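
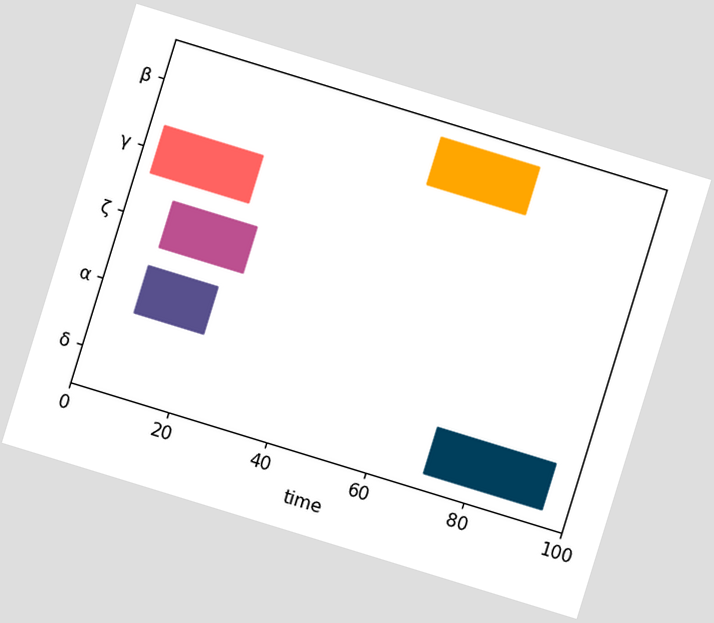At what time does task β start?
The chart is tilted about 17° clockwise. The β bar begins at t=55.

55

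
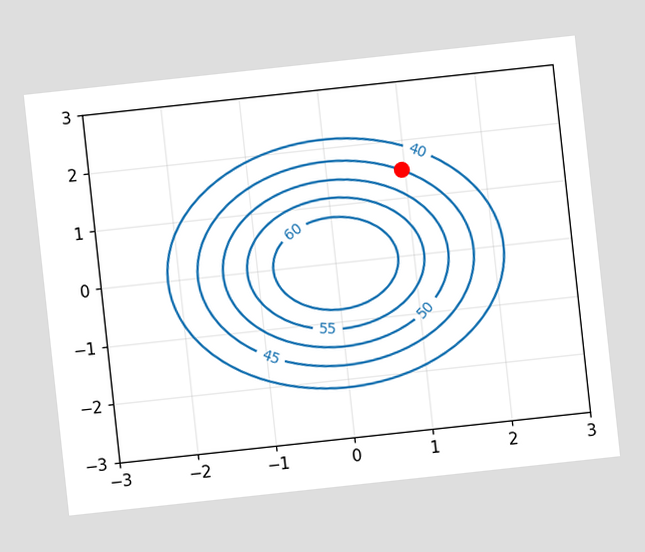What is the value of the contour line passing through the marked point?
45

The chart is tilted about 6° counter-clockwise. The marked point sits on the contour labelled 45.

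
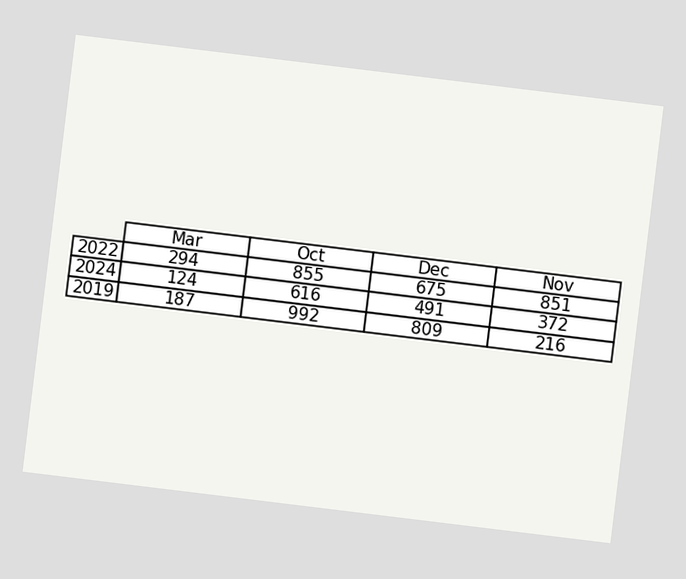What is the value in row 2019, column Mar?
187

The chart is tilted about 7° clockwise. The (2019, Mar) cell reads 187.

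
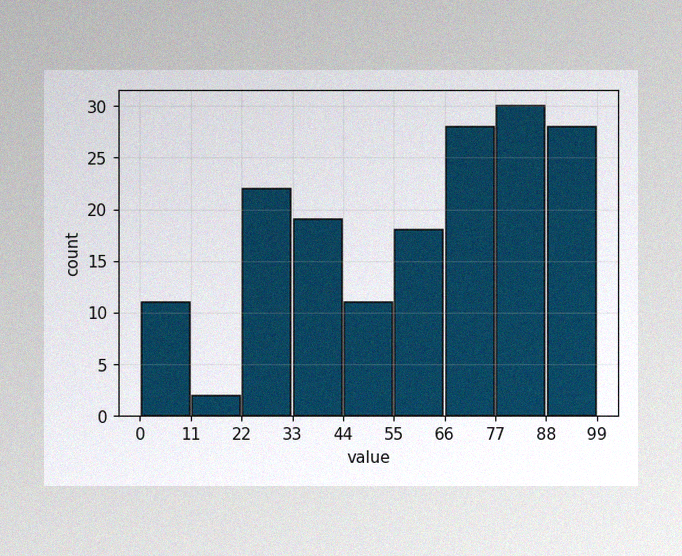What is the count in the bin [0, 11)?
The image has some photo noise and uneven lighting. The [0, 11) bin has height 11.

11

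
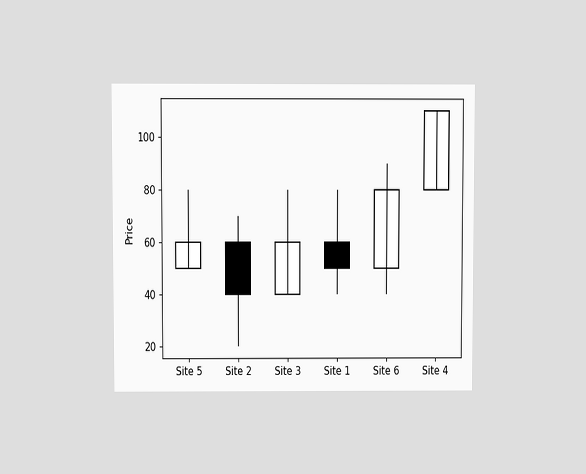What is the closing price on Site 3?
The chart is viewed at a slight angle. The Site 3 candle closes at 60.

60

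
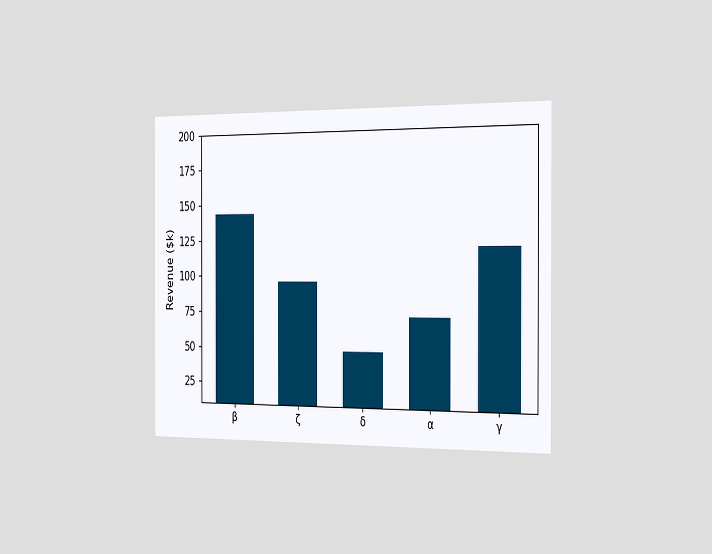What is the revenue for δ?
The chart is viewed slightly from the right. Reading along the chart's y-axis, the δ bar reaches $48k.

$48k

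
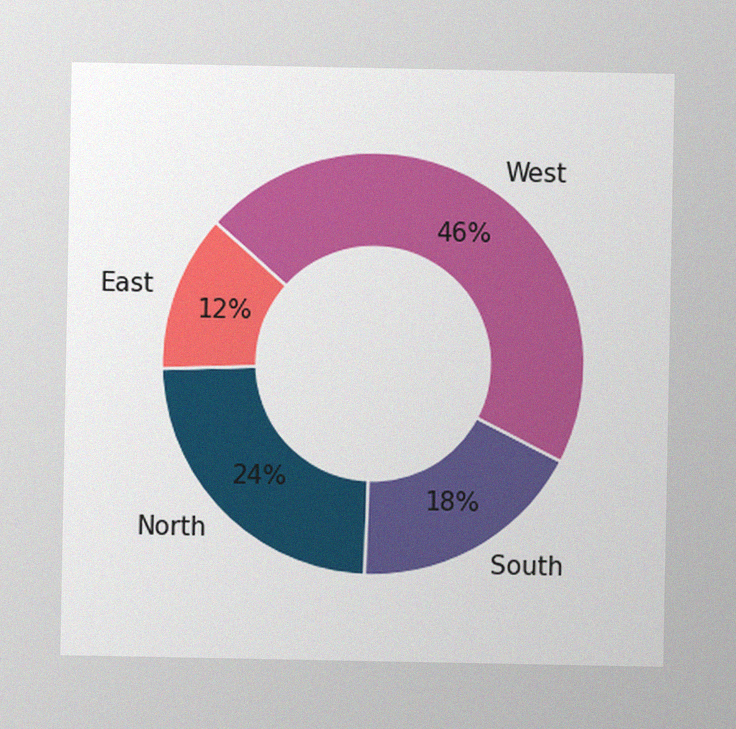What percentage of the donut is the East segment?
The image has some photo noise and uneven lighting. The East segment takes up 12% of the ring.

12%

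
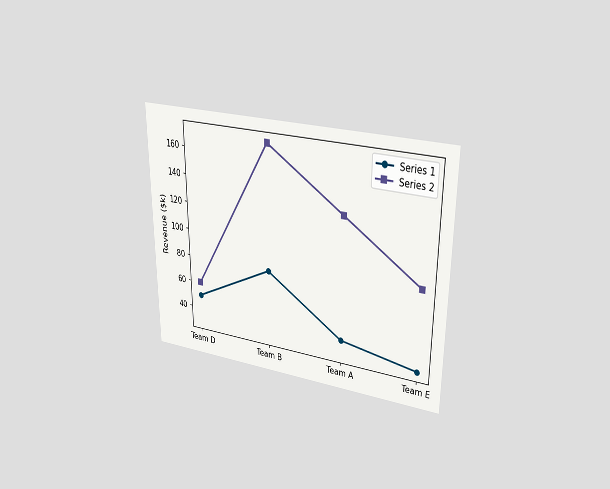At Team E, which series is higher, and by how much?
The chart is viewed at a slight angle. At Team E, Series 2 sits above the other line by $60k.

Series 2, by $60k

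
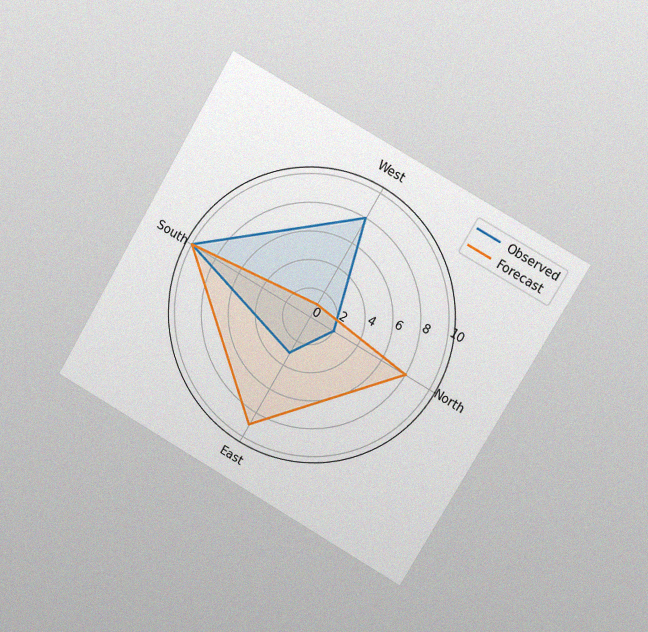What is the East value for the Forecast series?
The chart is tilted about 30° clockwise and viewed slightly from the right, with some photo noise. On the East axis, Forecast reaches 9.

9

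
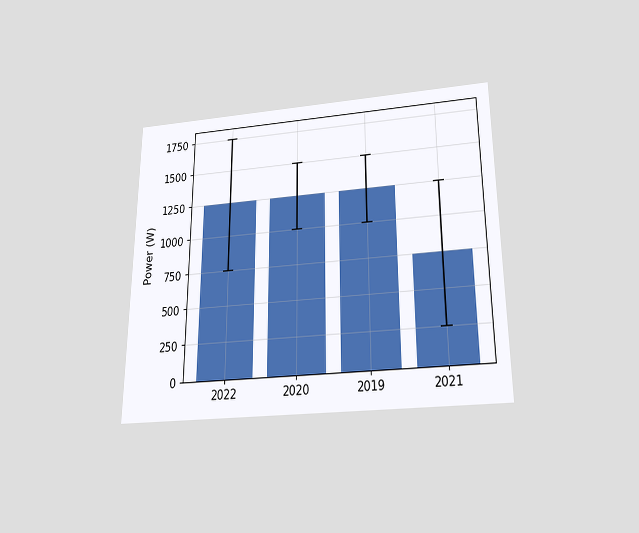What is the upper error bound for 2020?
The chart is viewed slightly from below. The 2020 bar's upper whisker reaches 1500W.

1500W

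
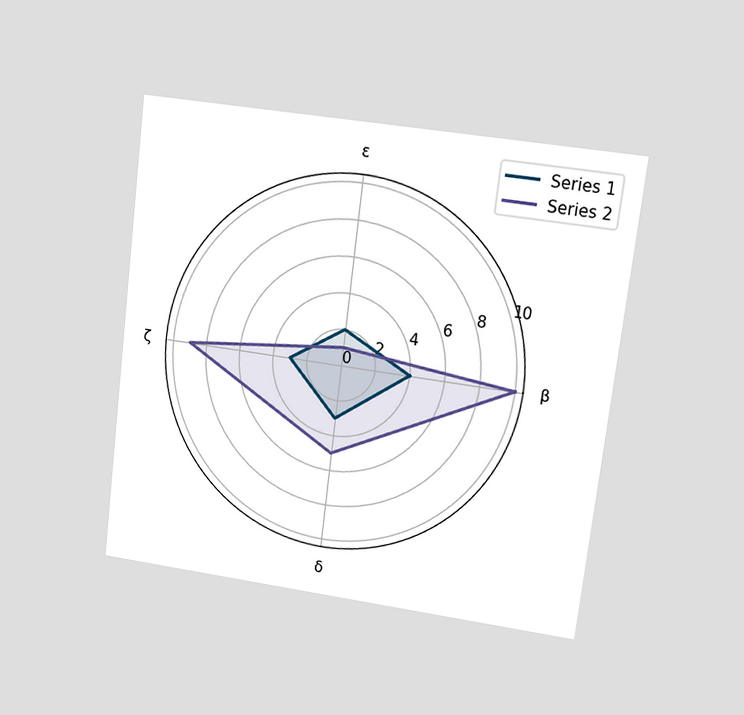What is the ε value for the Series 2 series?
1

The chart is tilted about 7° clockwise and viewed at a slight angle. On the ε axis, Series 2 reaches 1.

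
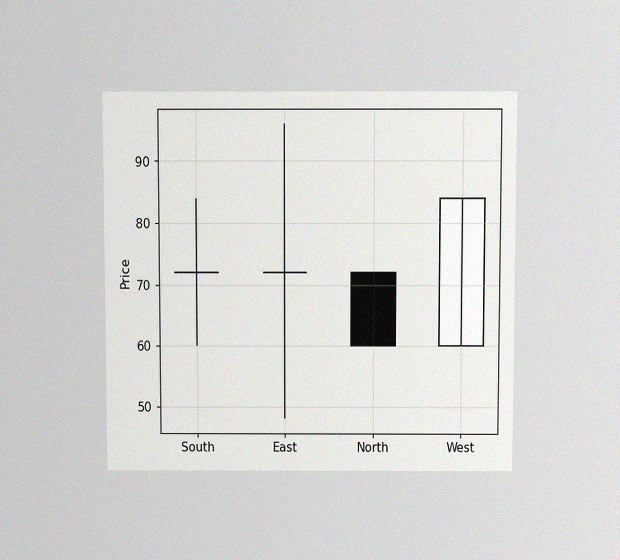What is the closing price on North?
The chart is viewed slightly from above, with some photo noise. The North candle closes at 60.

60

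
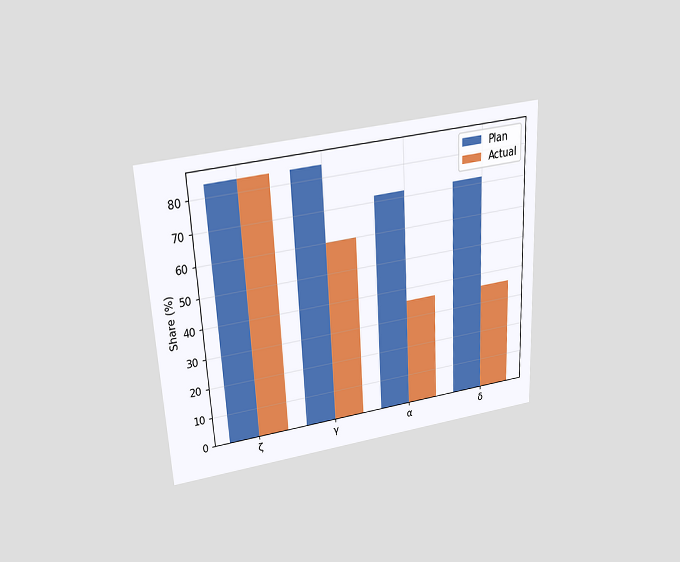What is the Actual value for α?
36%

The chart is tilted about 3° counter-clockwise and viewed slightly from above. The Actual bar at α reaches 36% on the y-axis.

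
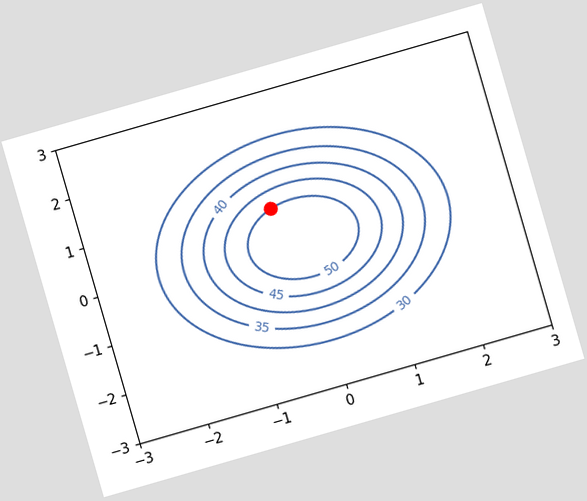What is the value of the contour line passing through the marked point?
50

The chart is tilted about 16° counter-clockwise. The marked point sits on the contour labelled 50.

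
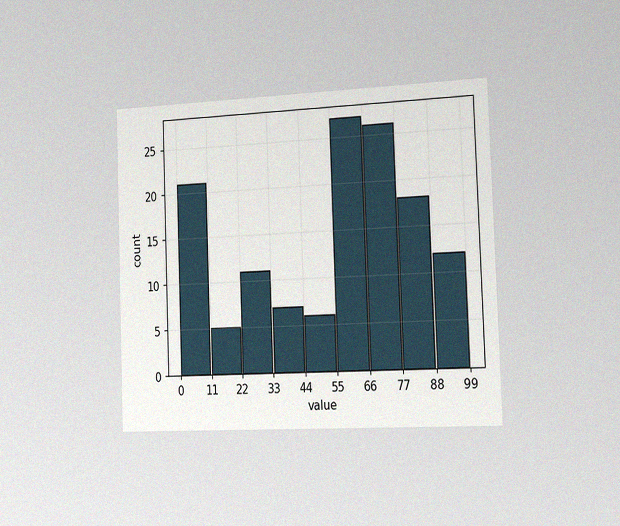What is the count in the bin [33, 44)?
The chart is tilted about 2° counter-clockwise and viewed slightly from the right, with some photo noise. The [33, 44) bin has height 7.

7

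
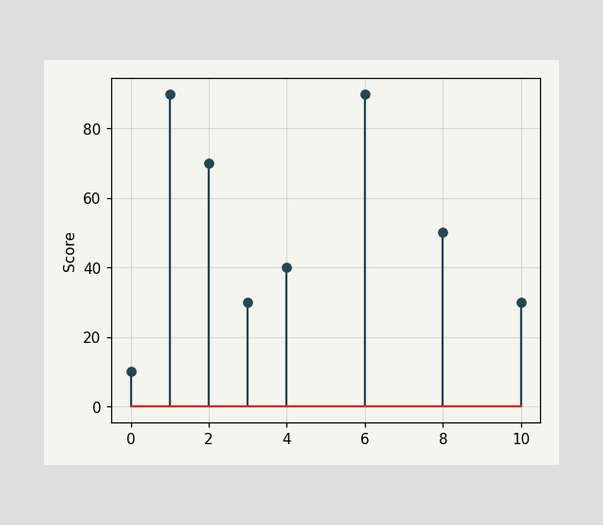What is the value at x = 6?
90

The stem at x=6 reaches 90.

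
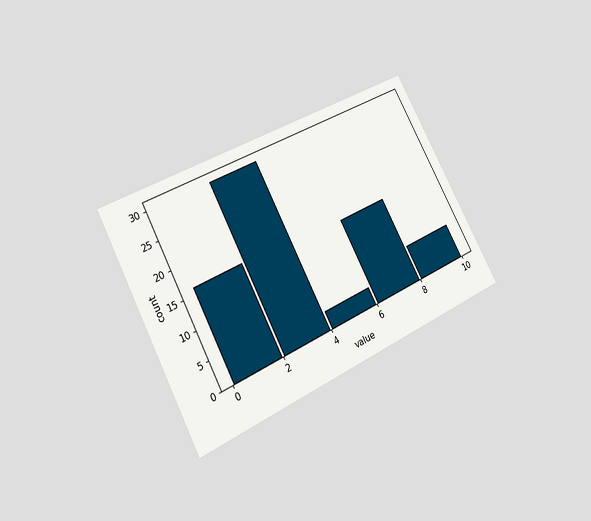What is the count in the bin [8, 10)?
6

The chart is tilted about 28° counter-clockwise and viewed at a slight angle. The [8, 10) bin has height 6.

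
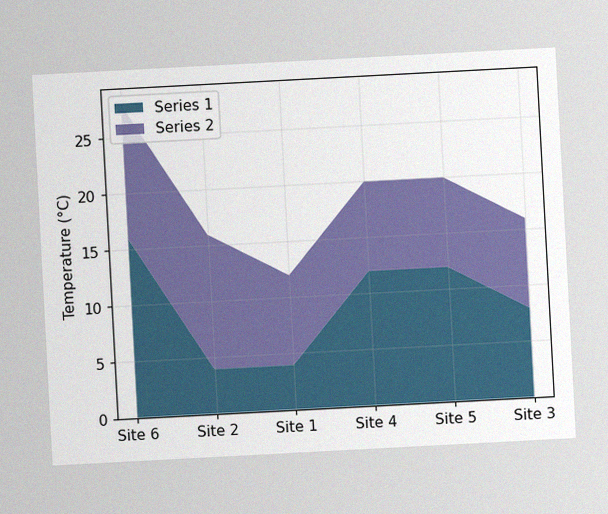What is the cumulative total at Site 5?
20°C

The chart is tilted about 3° counter-clockwise, with some photo noise. The stacked total at Site 5 reaches 20°C.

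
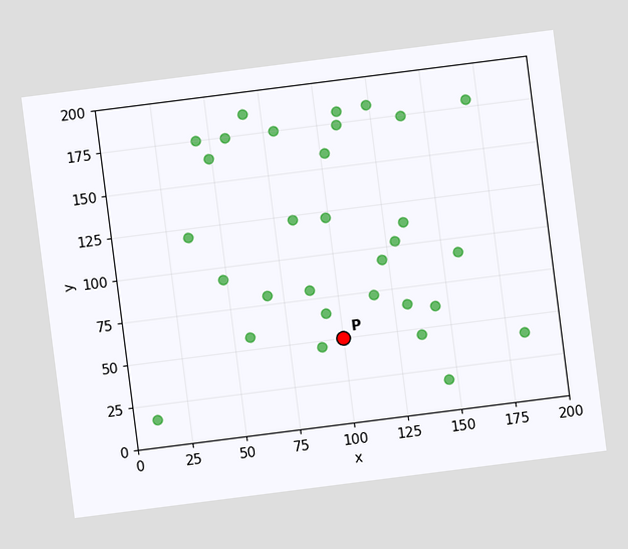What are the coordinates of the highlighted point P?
The chart is tilted about 7° counter-clockwise. Following the gridlines from P to each axis, P sits at (100, 50).

(100, 50)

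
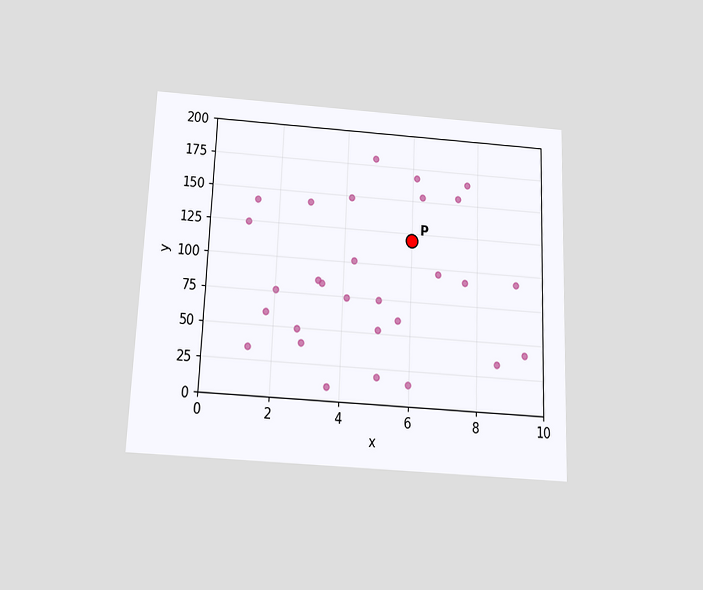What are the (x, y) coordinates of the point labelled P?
(6, 120)

The chart is tilted about 2° clockwise and viewed slightly from below. Following the gridlines from P to each axis, P sits at (6, 120).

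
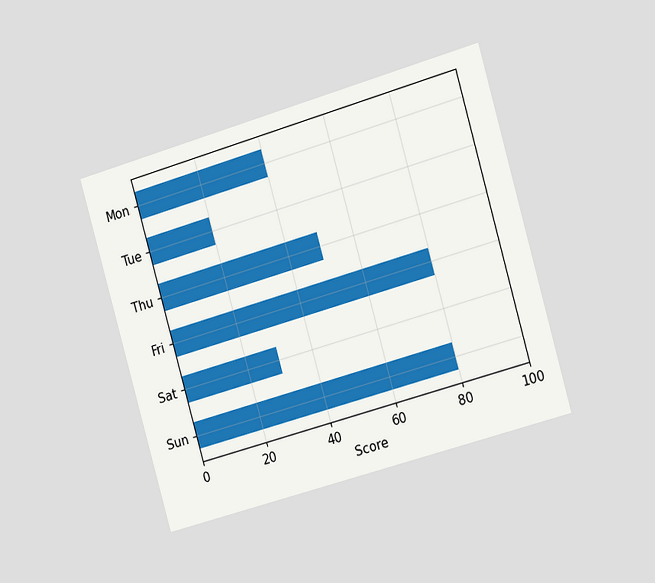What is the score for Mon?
40

The chart is tilted about 16° counter-clockwise and viewed slightly from the right. Reading along the chart's x-axis, the Mon bar reaches 40.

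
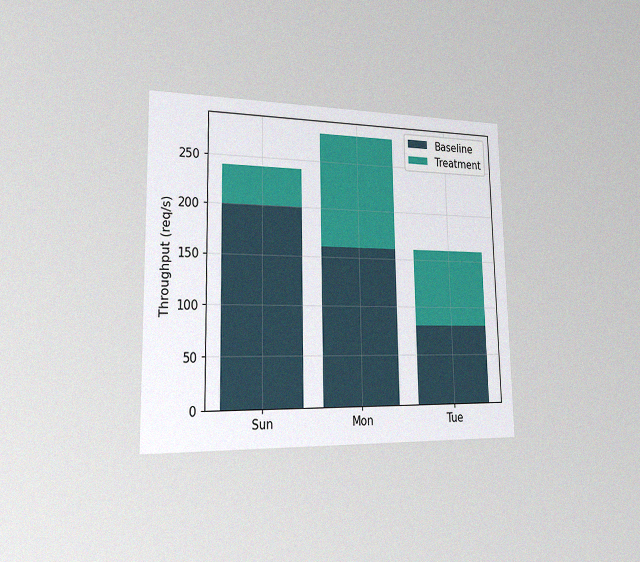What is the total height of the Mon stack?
The chart is viewed slightly from the left, with some photo noise. The Mon stack's top reaches 280req/s on the y-axis.

280req/s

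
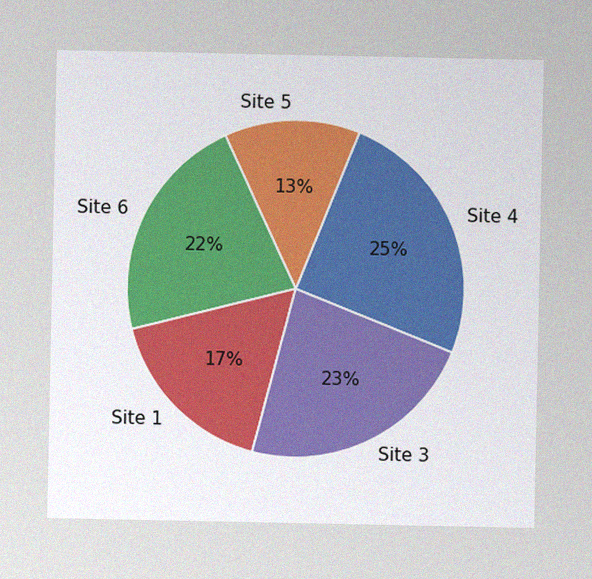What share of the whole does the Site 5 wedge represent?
13%

The image has some photo noise and uneven lighting. The Site 5 slice takes up 13% of the pie.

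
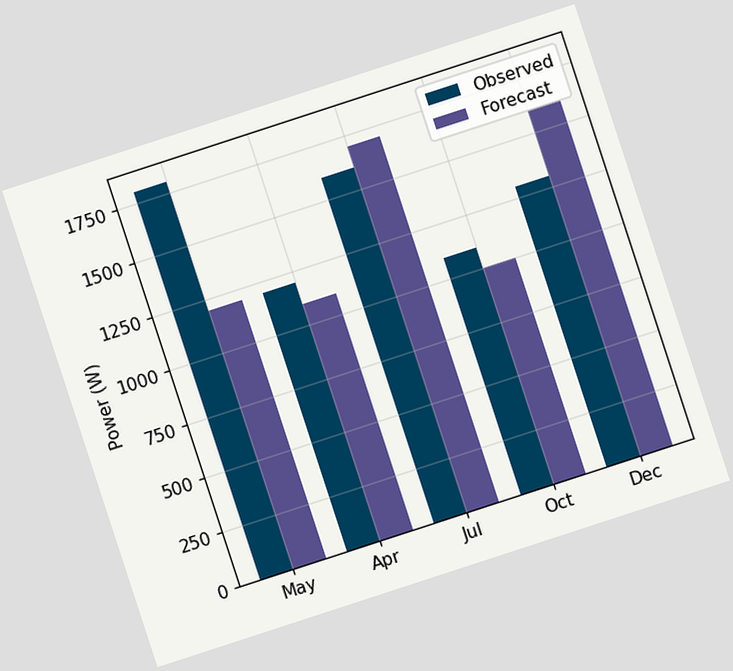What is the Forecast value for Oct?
The chart is tilted about 18° counter-clockwise. The Forecast bar at Oct reaches 1000W on the y-axis.

1000W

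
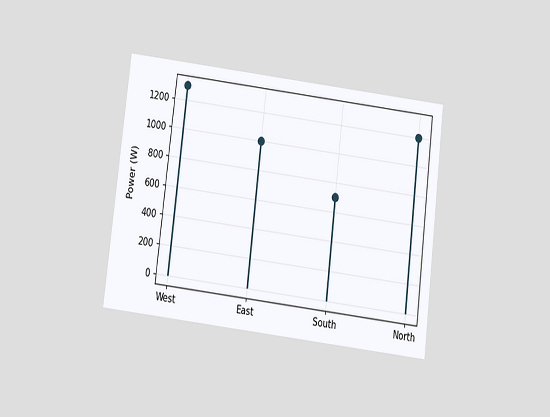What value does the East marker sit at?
The chart is tilted about 7° clockwise and viewed slightly from below. The East marker sits at 1000W.

1000W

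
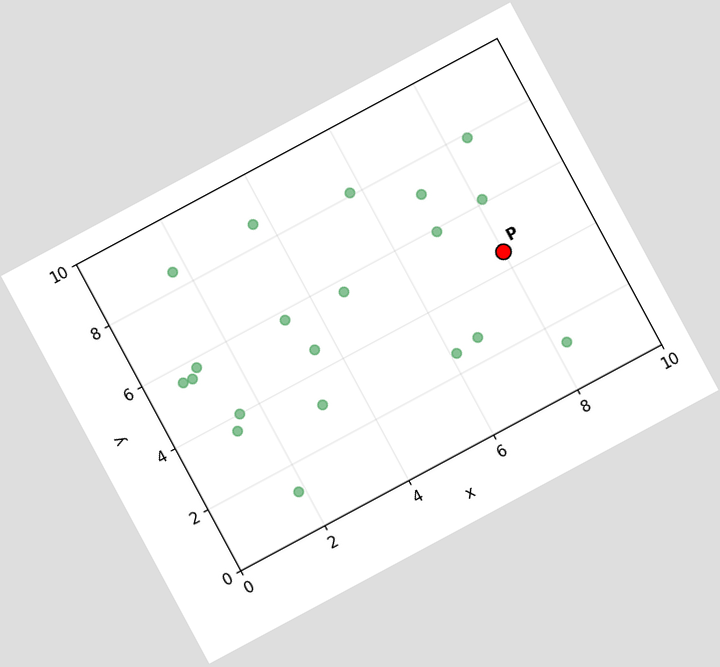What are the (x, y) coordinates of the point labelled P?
The chart is tilted about 28° counter-clockwise. Following the gridlines from P to each axis, P sits at (8, 4.5).

(8, 4.5)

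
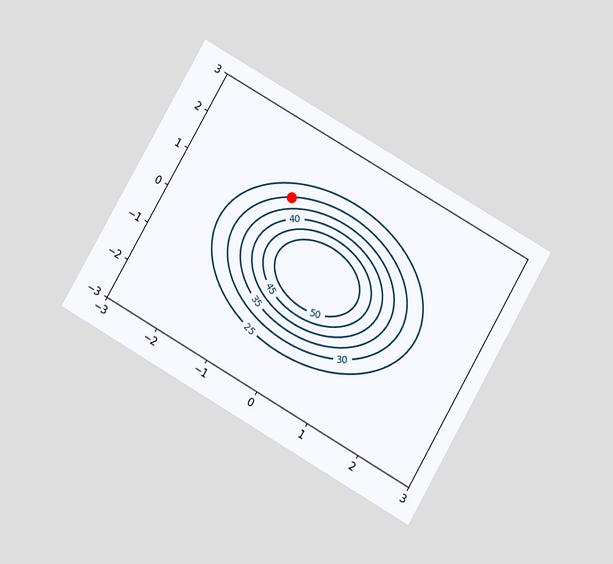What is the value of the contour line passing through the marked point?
30

The chart is tilted about 30° clockwise and viewed slightly from below. The marked point sits on the contour labelled 30.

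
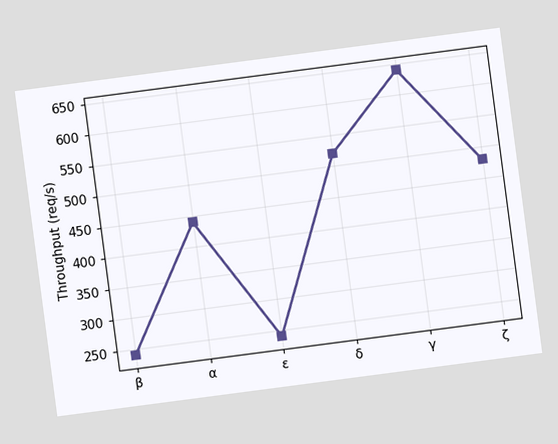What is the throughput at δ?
520req/s

The chart is tilted about 7° counter-clockwise. At δ, the line is at 520req/s.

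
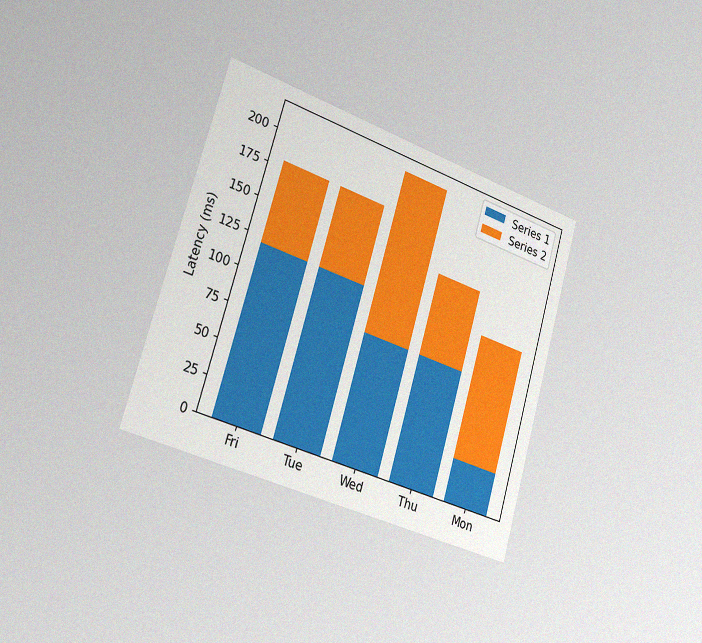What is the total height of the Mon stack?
The chart is tilted about 16° clockwise and viewed slightly from the left, with some photo noise. The Mon stack's top reaches 120ms on the y-axis.

120ms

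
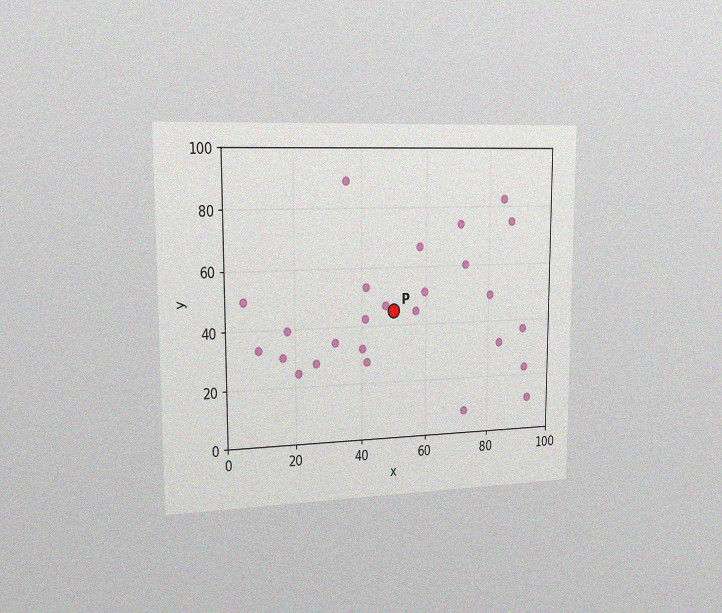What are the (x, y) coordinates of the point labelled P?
The chart is viewed slightly from the left, with some photo noise. Following the gridlines from P to each axis, P sits at (50, 45).

(50, 45)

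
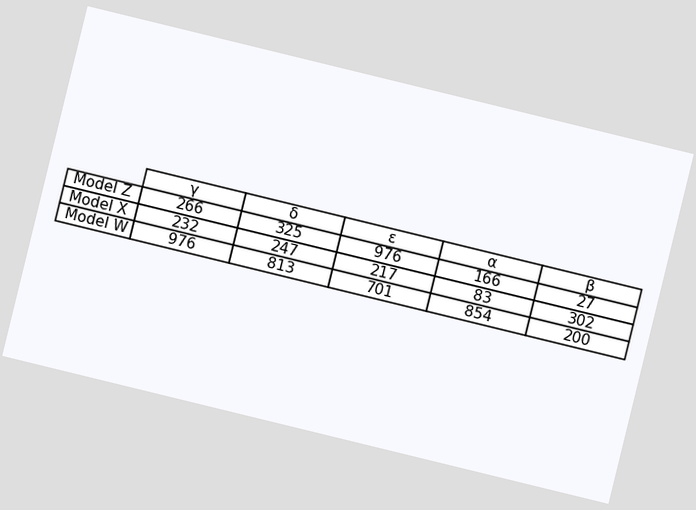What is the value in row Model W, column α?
854

The chart is tilted about 14° clockwise. The (Model W, α) cell reads 854.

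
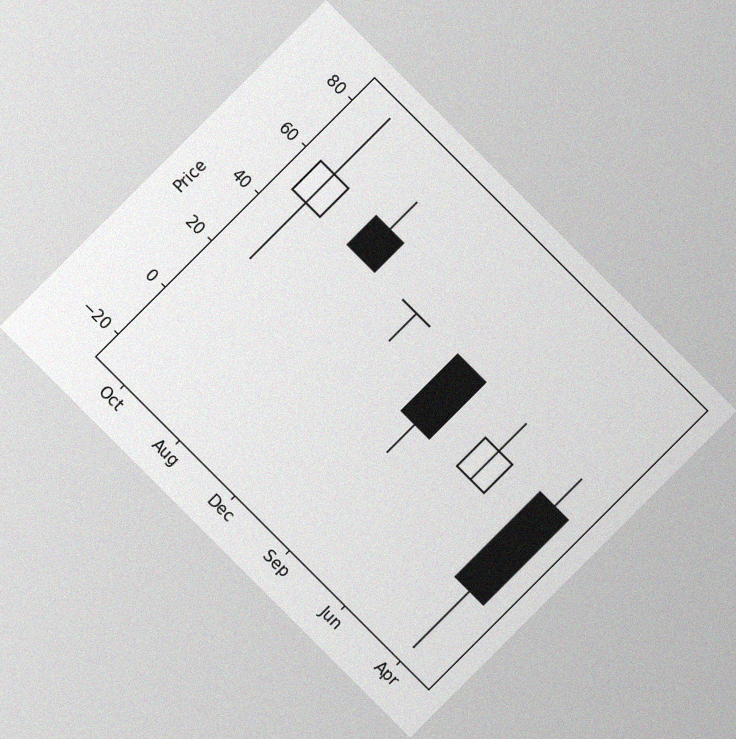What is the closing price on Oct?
60

The chart is tilted about 45° clockwise, with some photo noise. The Oct candle closes at 60.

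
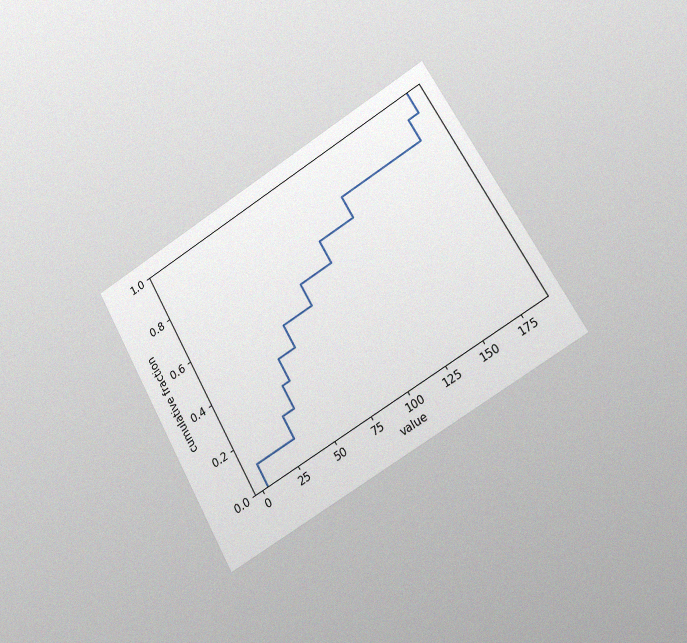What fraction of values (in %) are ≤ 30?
The chart is tilted about 30° counter-clockwise and viewed slightly from the right, with some photo noise. At x=30 the ECDF step is at 20%.

20%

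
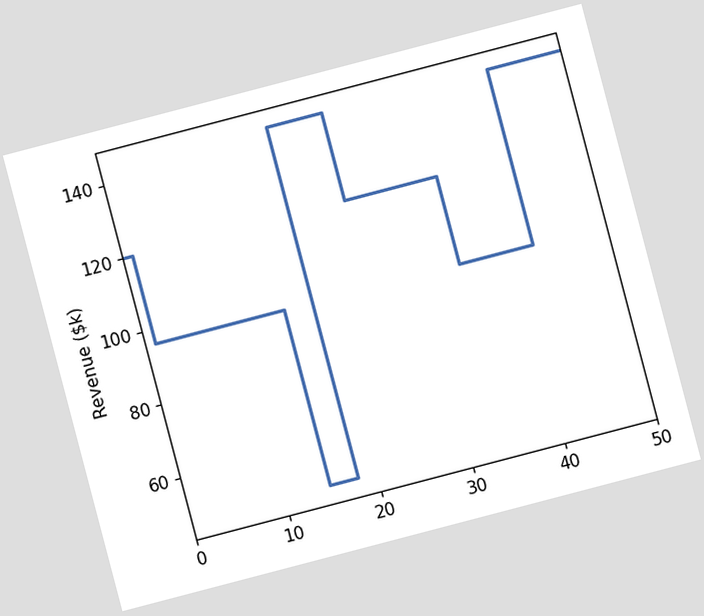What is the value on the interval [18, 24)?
$144k

The chart is tilted about 15° counter-clockwise. On [18, 24) the step sits at $144k.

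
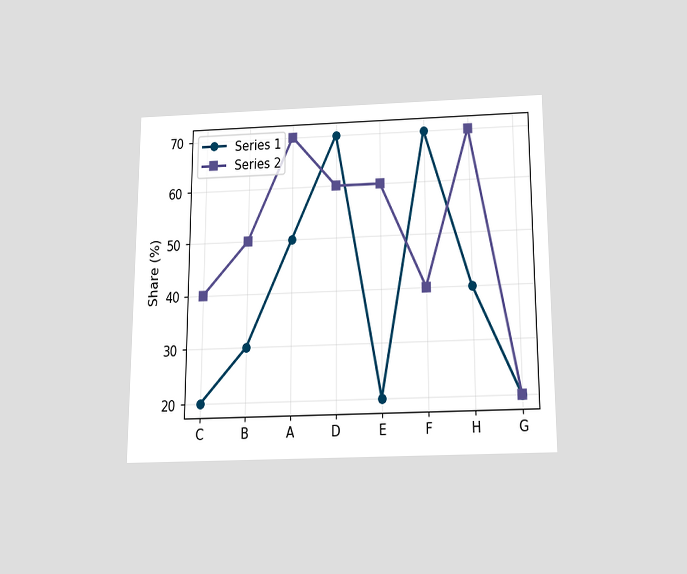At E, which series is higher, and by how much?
Series 2, by 40%

The chart is viewed slightly from below. At E, Series 2 sits above the other line by 40%.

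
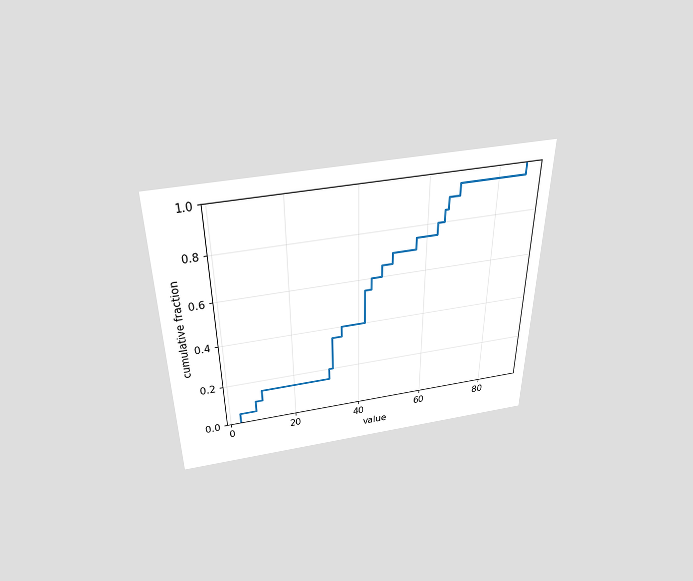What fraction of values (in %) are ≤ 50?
70%

The chart is viewed slightly from above. At x=50 the ECDF step is at 70%.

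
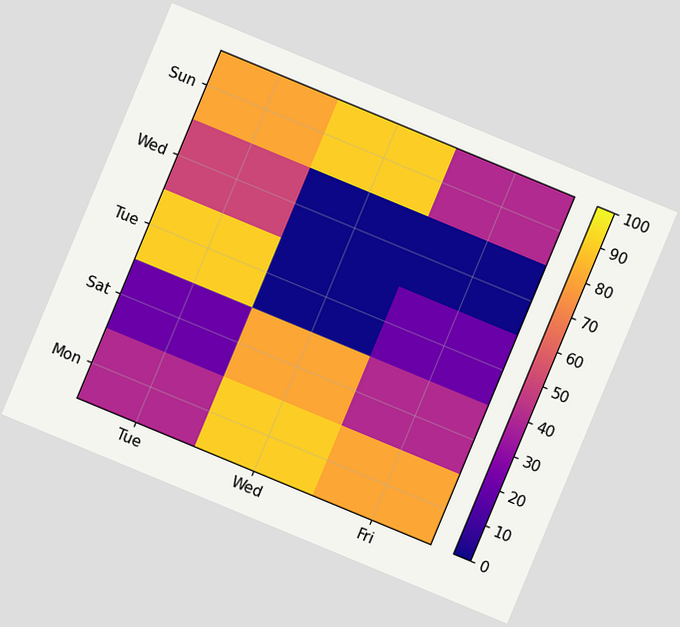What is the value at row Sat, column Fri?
40

The chart is tilted about 23° clockwise. Matching cell (Sat, Fri) against the colorbar gives 40.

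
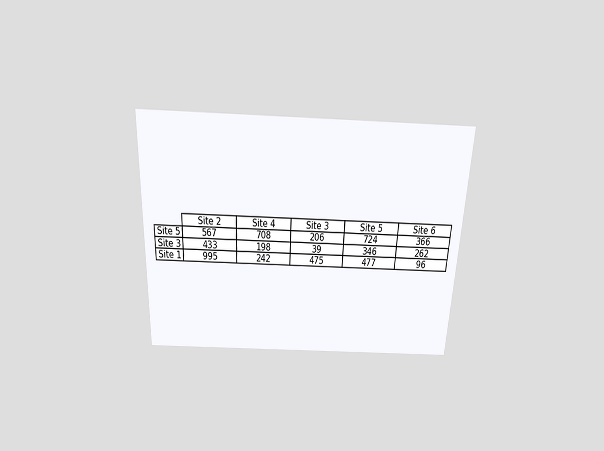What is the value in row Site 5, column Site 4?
The chart is tilted about 3° clockwise and viewed slightly from above. The (Site 5, Site 4) cell reads 708.

708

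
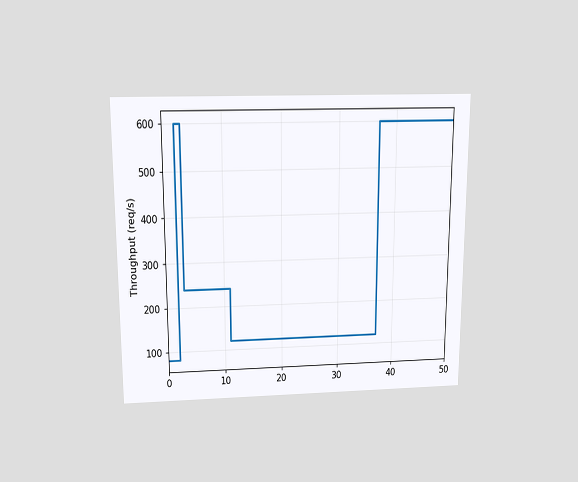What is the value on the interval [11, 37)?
120req/s

The chart is viewed slightly from above. On [11, 37) the step sits at 120req/s.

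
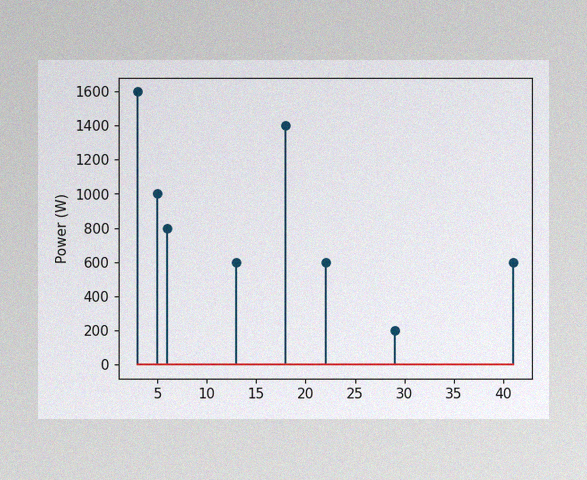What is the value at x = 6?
800W

The image has some photo noise and uneven lighting. The stem at x=6 reaches 800W.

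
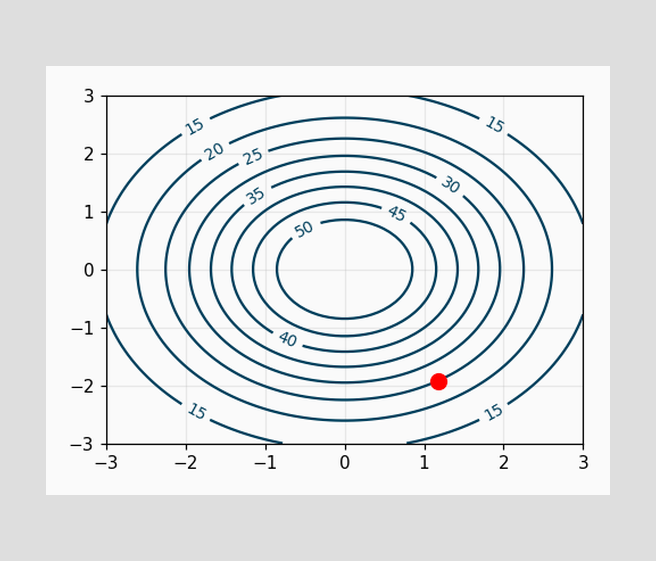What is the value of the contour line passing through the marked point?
25

The marked point sits on the contour labelled 25.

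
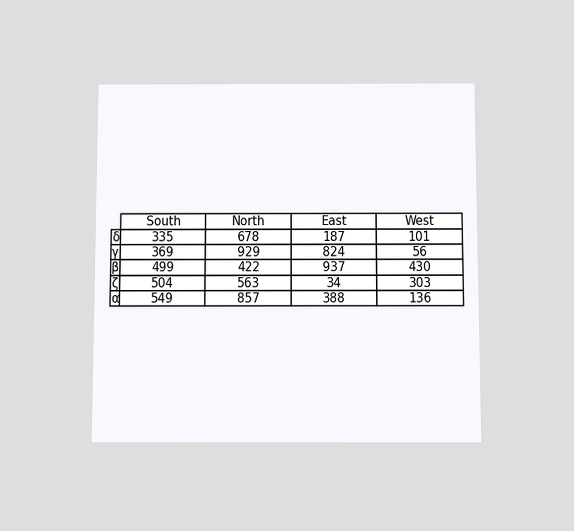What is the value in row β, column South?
499

The chart is viewed slightly from below. The (β, South) cell reads 499.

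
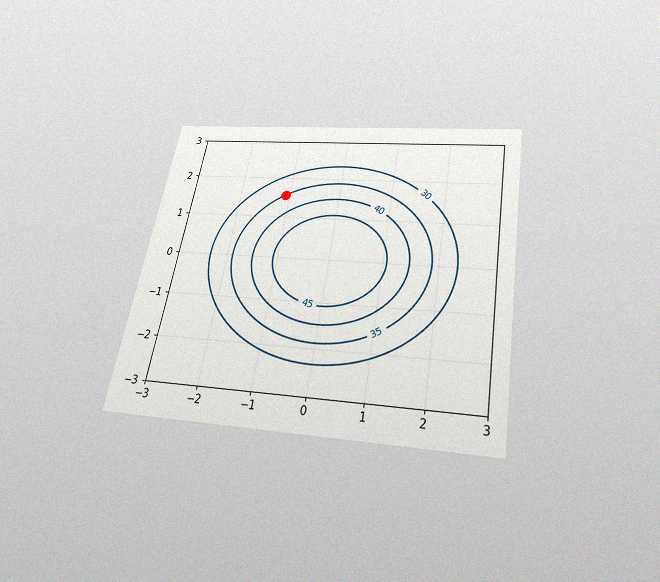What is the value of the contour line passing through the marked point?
35

The chart is tilted about 10° clockwise and viewed slightly from below, with some photo noise. The marked point sits on the contour labelled 35.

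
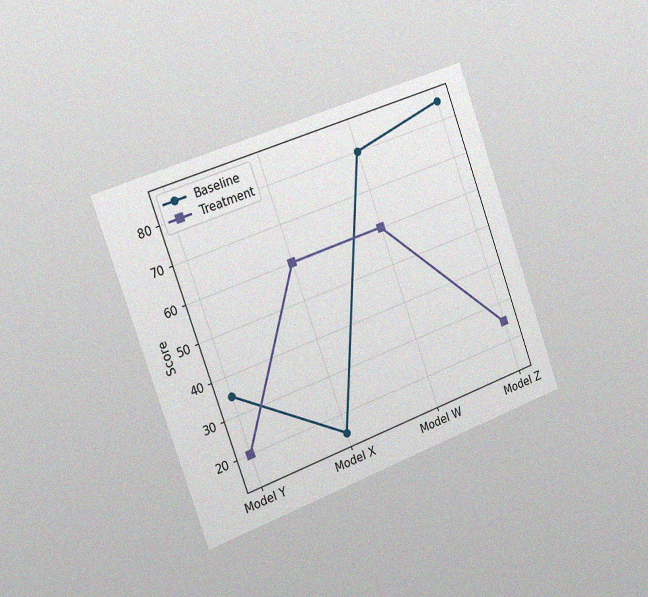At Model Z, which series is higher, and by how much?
The chart is tilted about 20° counter-clockwise and viewed slightly from the left, with some photo noise. At Model Z, Baseline sits above the other line by 60.

Baseline, by 60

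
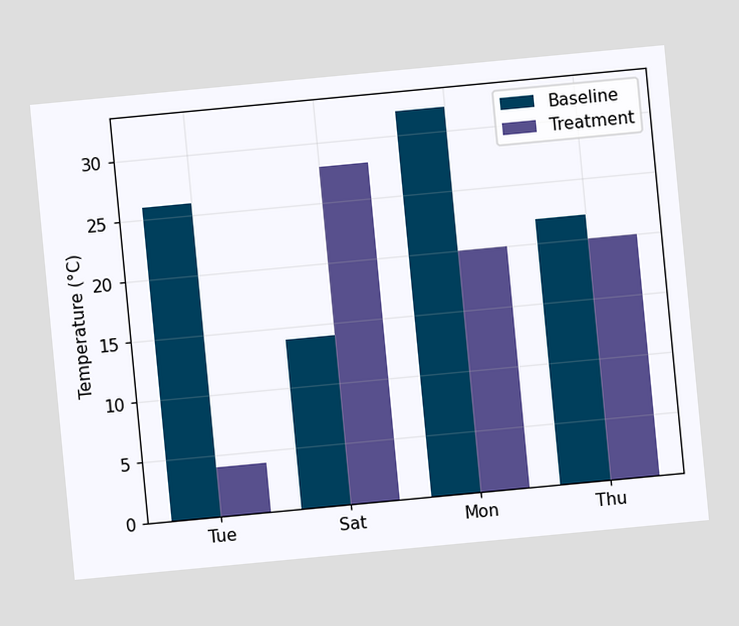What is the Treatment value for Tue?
The chart is tilted about 5° counter-clockwise. The Treatment bar at Tue reaches 4°C on the y-axis.

4°C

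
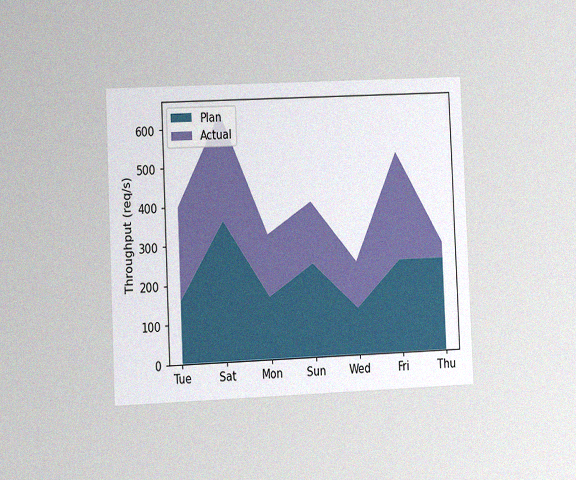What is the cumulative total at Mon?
320req/s

The chart is tilted about 2° counter-clockwise and viewed slightly from the left, with some photo noise. The stacked total at Mon reaches 320req/s.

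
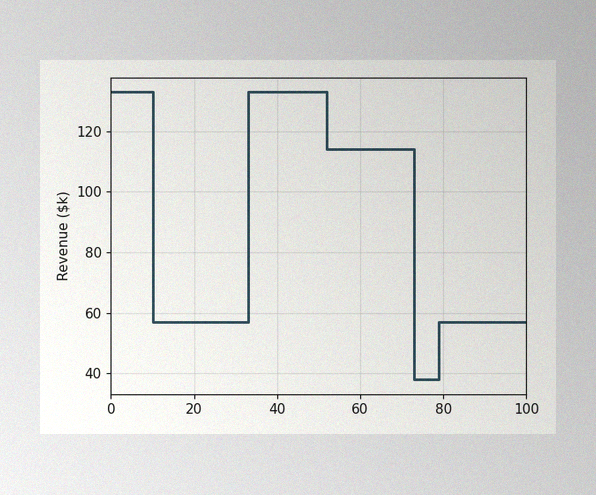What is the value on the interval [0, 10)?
The image has some photo noise and uneven lighting. On [0, 10) the step sits at $133k.

$133k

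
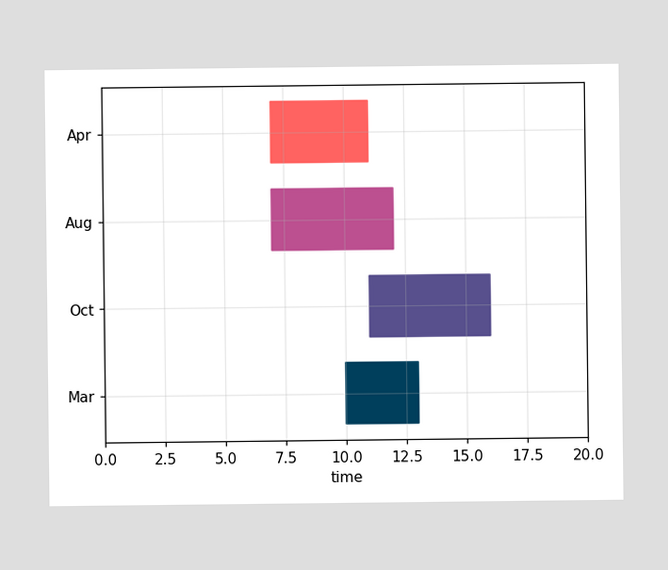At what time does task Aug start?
The Aug bar begins at t=7.

7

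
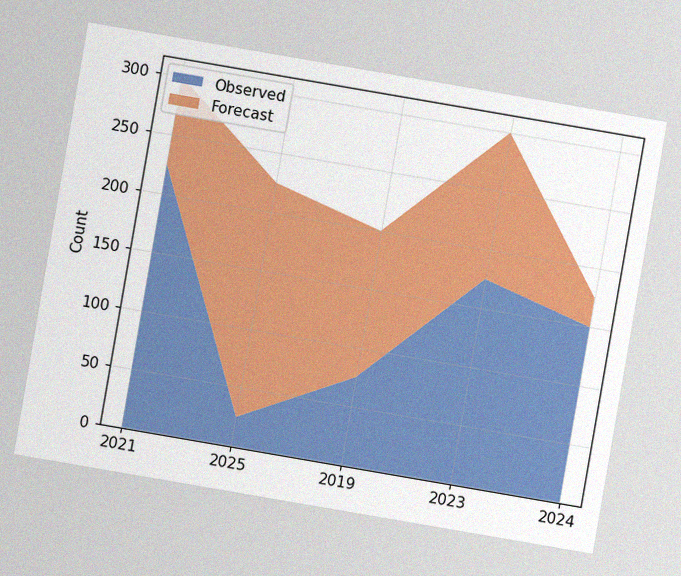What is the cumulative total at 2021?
300

The chart is tilted about 10° clockwise, with some photo noise. The stacked total at 2021 reaches 300.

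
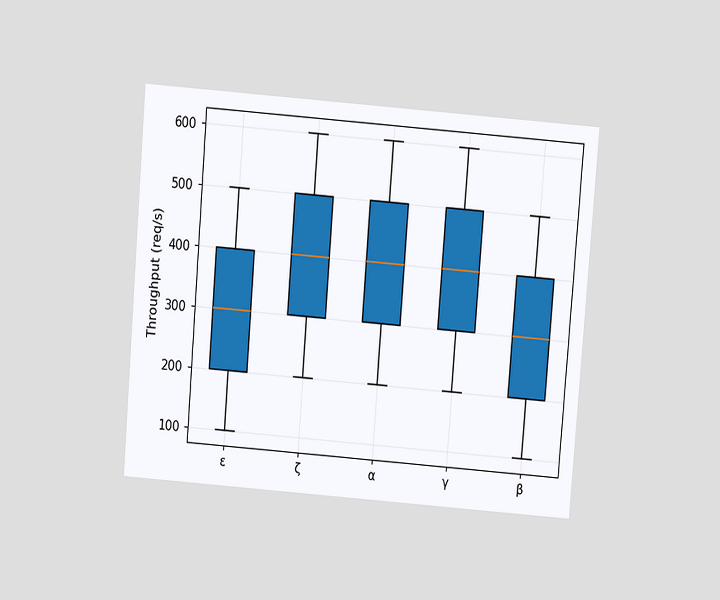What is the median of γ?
400req/s

The chart is tilted about 5° clockwise and viewed slightly from above. The median line in the γ box sits at 400req/s.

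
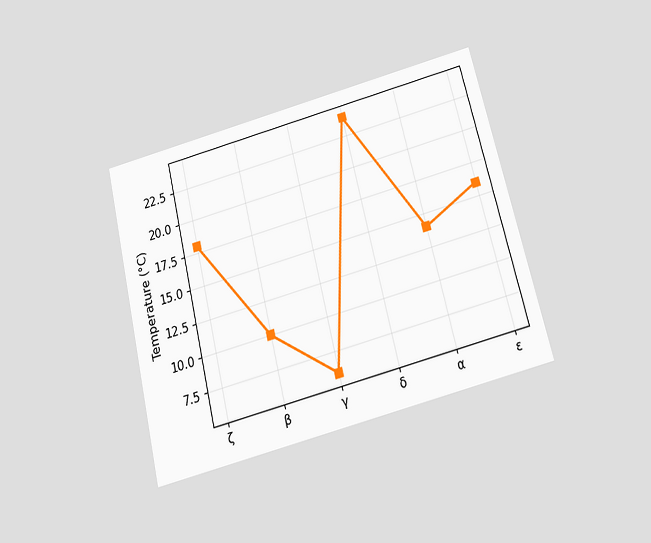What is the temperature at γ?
The chart is tilted about 14° counter-clockwise and viewed slightly from below. At γ, the line is at 6°C.

6°C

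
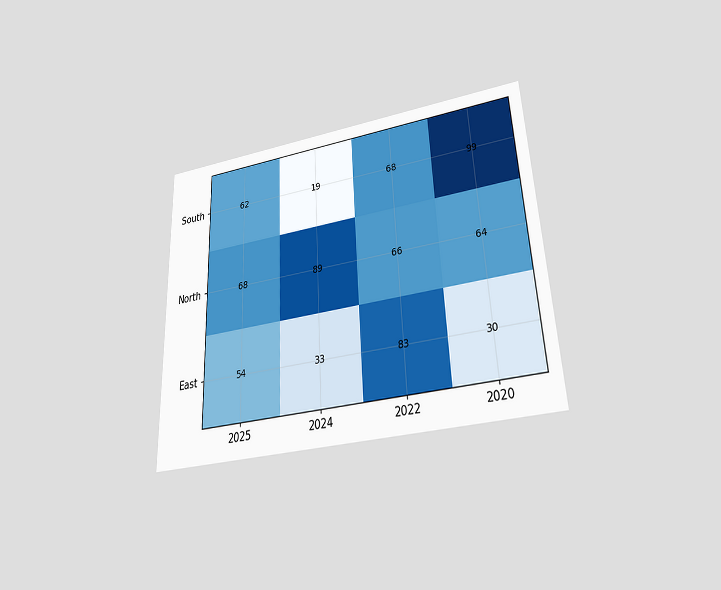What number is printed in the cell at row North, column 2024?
89

The chart is tilted about 2° counter-clockwise and viewed slightly from below. The (North, 2024) cell reads 89.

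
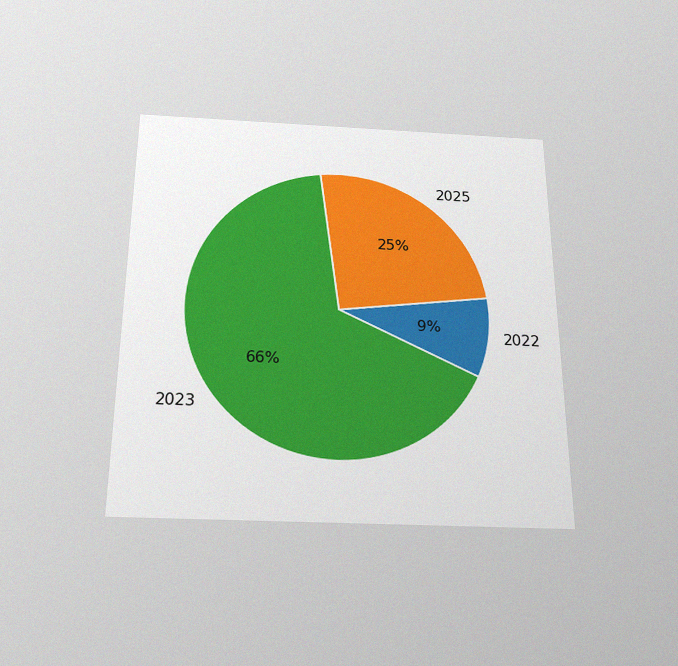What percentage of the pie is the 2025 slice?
25%

The chart is viewed slightly from below, with some photo noise. The 2025 slice takes up 25% of the pie.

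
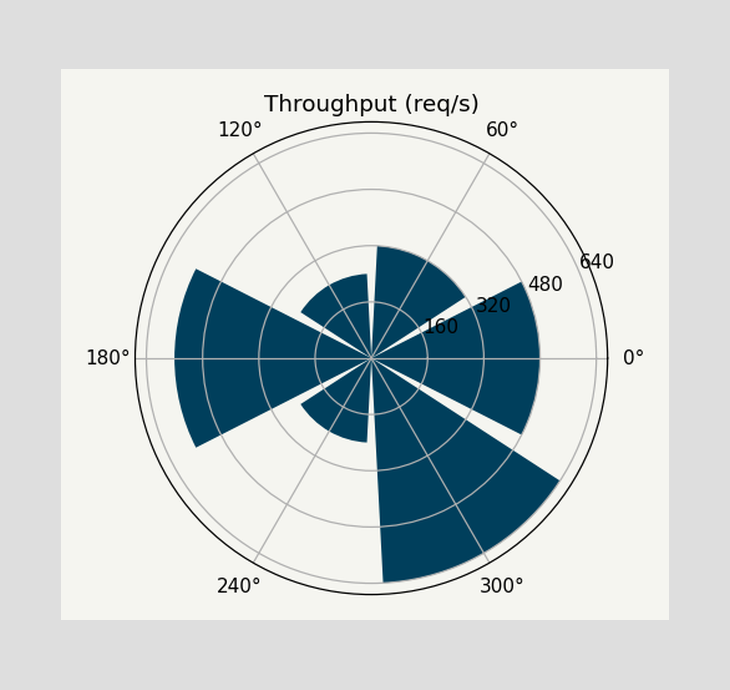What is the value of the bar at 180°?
560req/s

The bar at 180° reaches 560req/s on the radial axis.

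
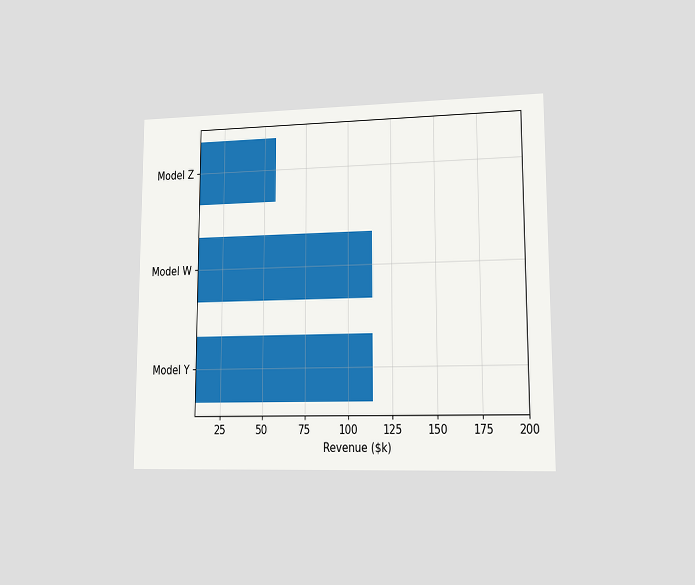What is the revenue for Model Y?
$114k

The chart is viewed at a slight angle. Reading along the chart's x-axis, the Model Y bar reaches $114k.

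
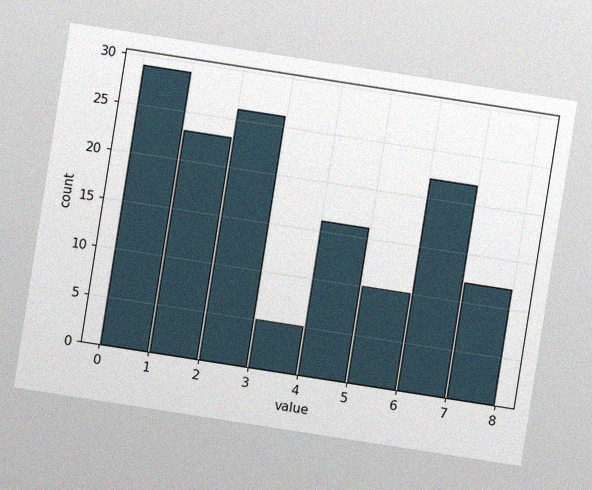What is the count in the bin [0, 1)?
The chart is tilted about 9° clockwise, with some photo noise. The [0, 1) bin has height 29.

29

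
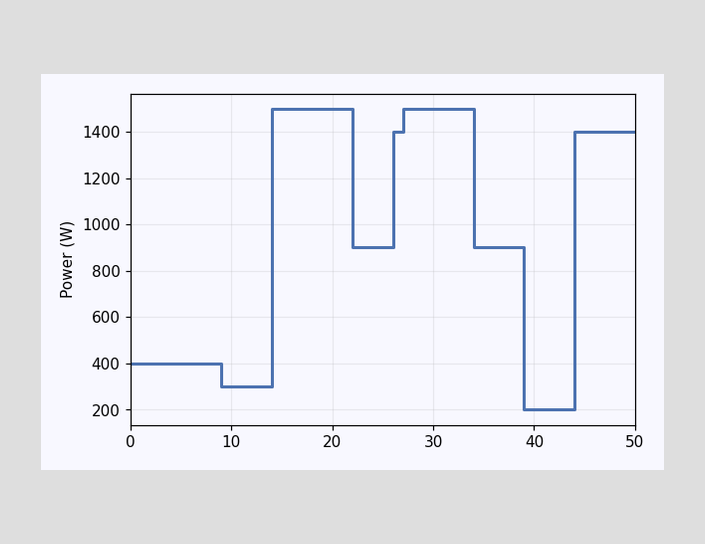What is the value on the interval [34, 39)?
On [34, 39) the step sits at 900W.

900W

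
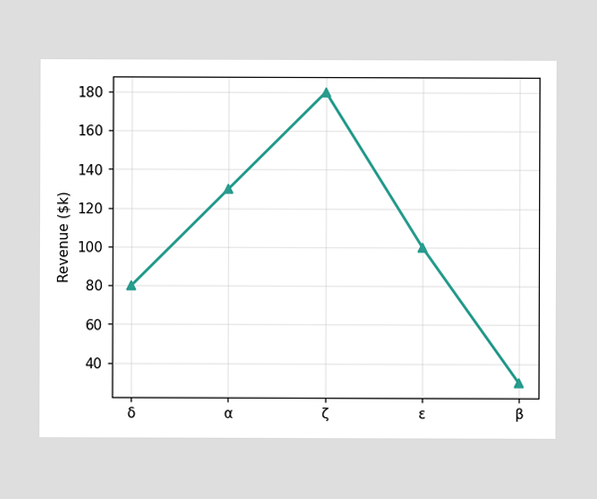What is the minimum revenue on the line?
The lowest point is at β, and reading across to the y-axis gives $30k.

$30k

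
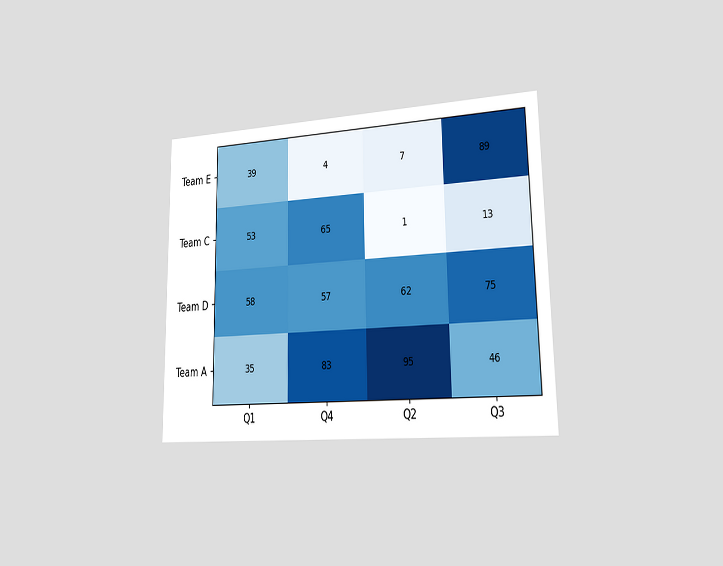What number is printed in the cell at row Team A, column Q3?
The chart is viewed slightly from the right. The (Team A, Q3) cell reads 46.

46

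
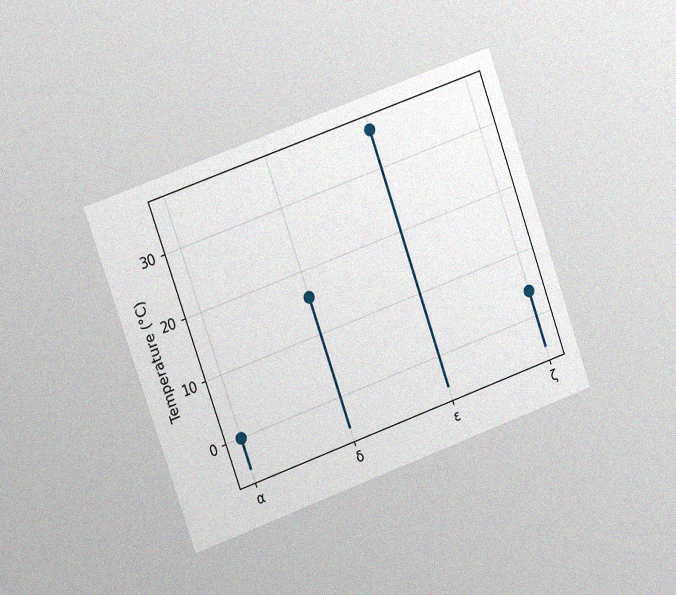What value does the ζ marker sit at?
4°C

The chart is tilted about 20° counter-clockwise and viewed slightly from the left, with some photo noise. The ζ marker sits at 4°C.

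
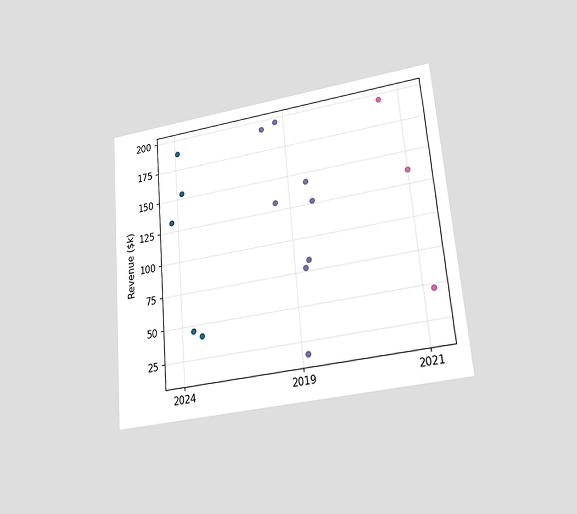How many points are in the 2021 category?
The chart is tilted about 5° counter-clockwise and viewed at a slight angle. Counting the markers in the 2021 column gives 3.

3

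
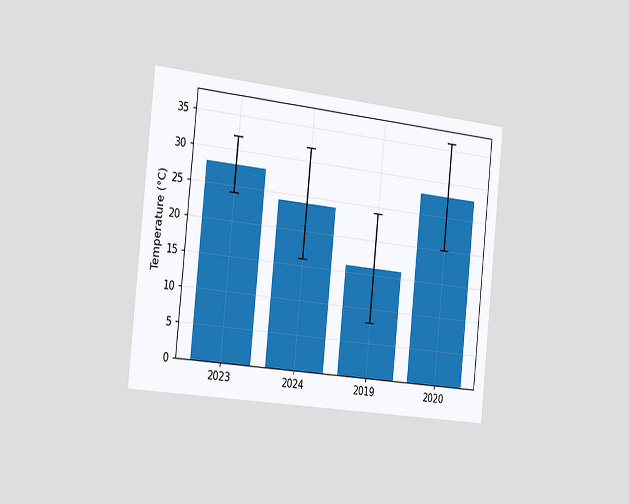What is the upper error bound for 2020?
The chart is tilted about 6° clockwise and viewed slightly from the left. The 2020 bar's upper whisker reaches 36°C.

36°C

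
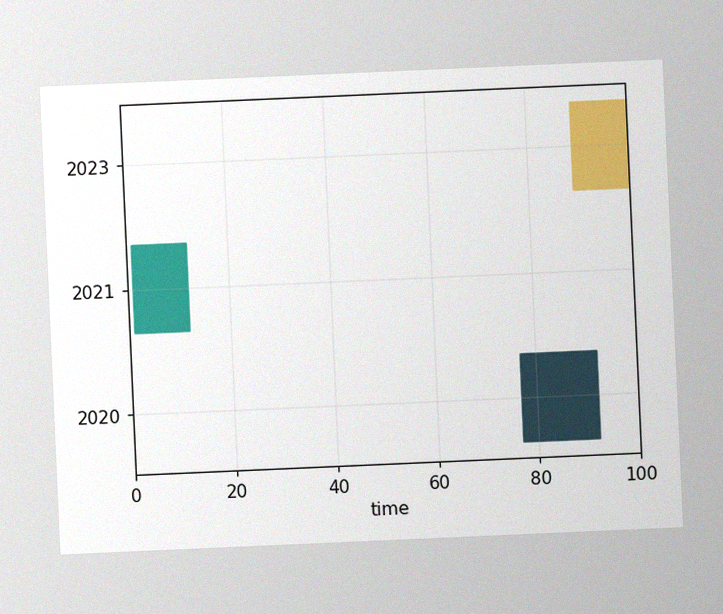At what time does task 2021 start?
1

The chart is tilted about 3° counter-clockwise, with some photo noise. The 2021 bar begins at t=1.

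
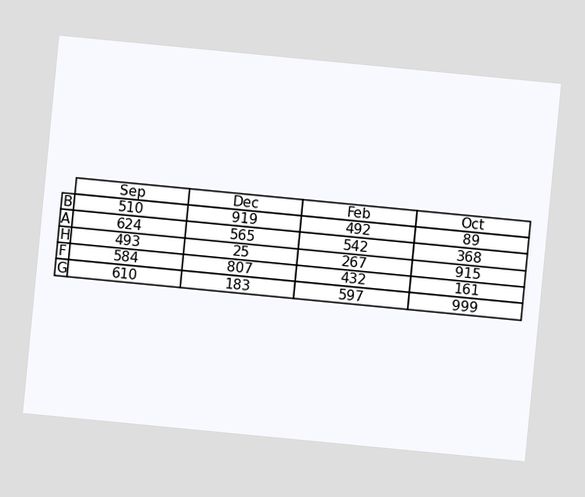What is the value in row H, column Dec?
25

The chart is tilted about 6° clockwise. The (H, Dec) cell reads 25.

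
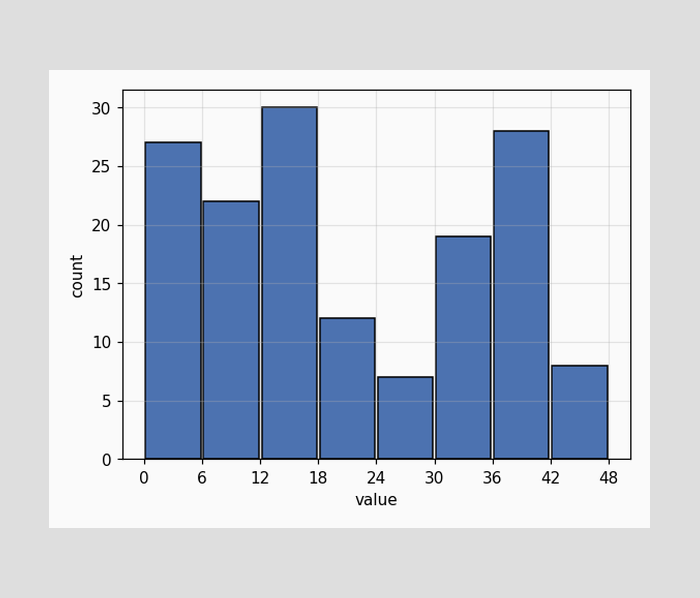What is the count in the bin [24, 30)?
The [24, 30) bin has height 7.

7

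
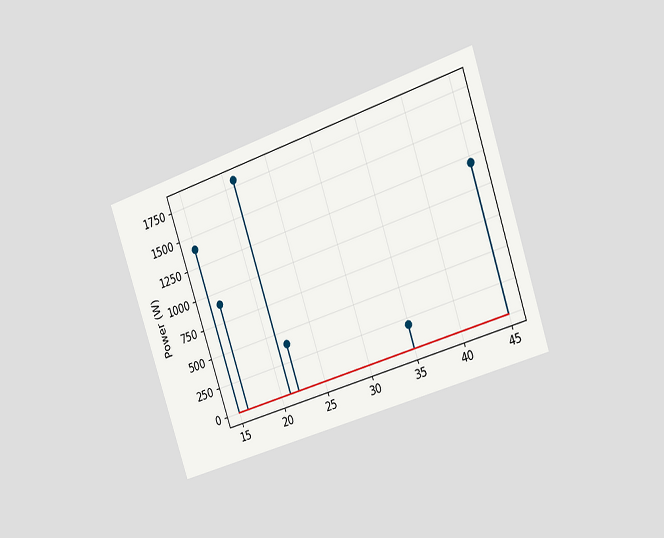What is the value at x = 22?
400W

The chart is tilted about 18° counter-clockwise and viewed slightly from the right. The stem at x=22 reaches 400W.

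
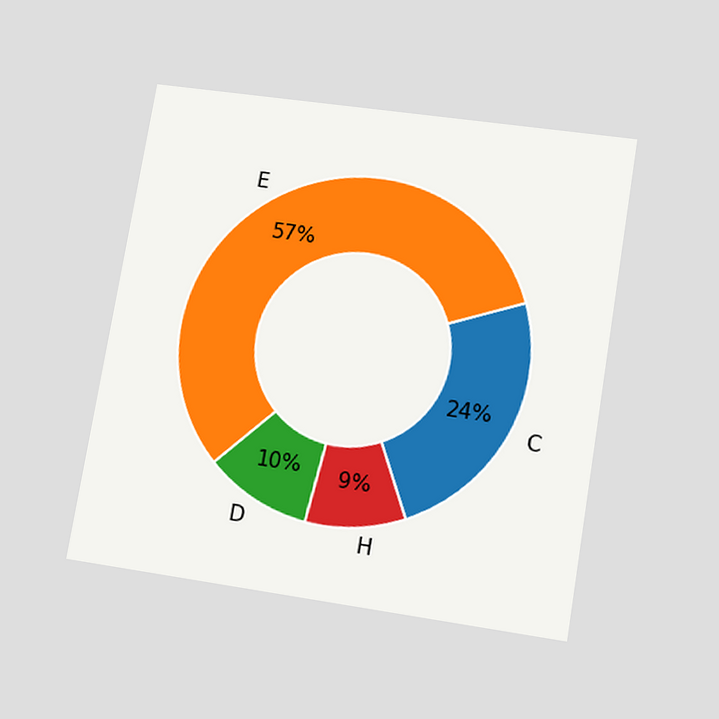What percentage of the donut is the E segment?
57%

The chart is tilted about 9° clockwise and viewed slightly from below. The E segment takes up 57% of the ring.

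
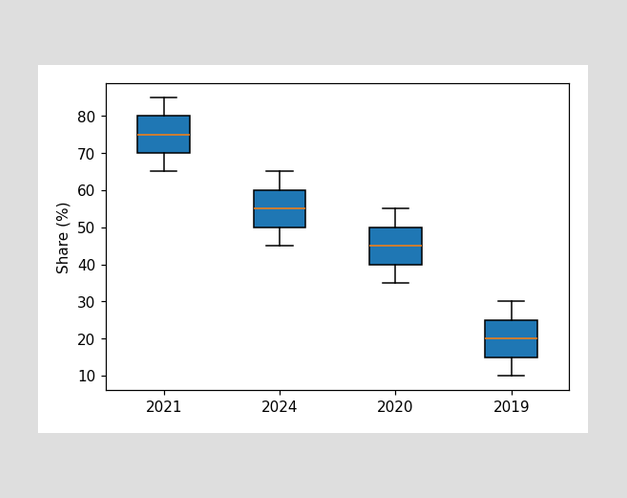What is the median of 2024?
The median line in the 2024 box sits at 55%.

55%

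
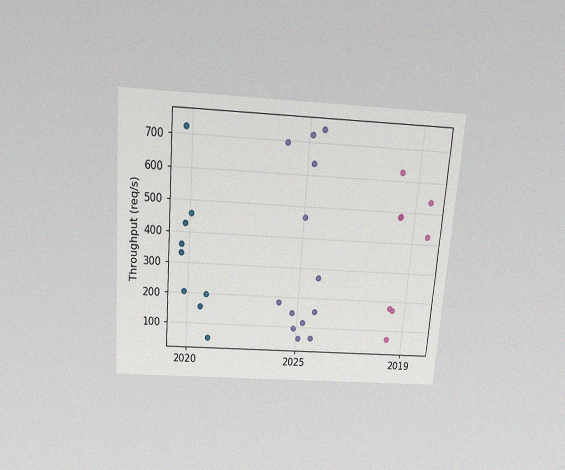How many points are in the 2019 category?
The chart is tilted about 4° clockwise and viewed slightly from above, with some photo noise. Counting the markers in the 2019 column gives 8.

8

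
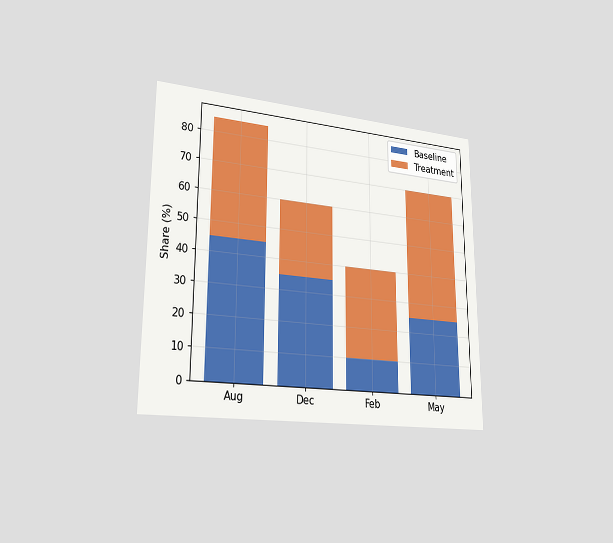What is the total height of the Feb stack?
40%

The chart is viewed slightly from the left. The Feb stack's top reaches 40% on the y-axis.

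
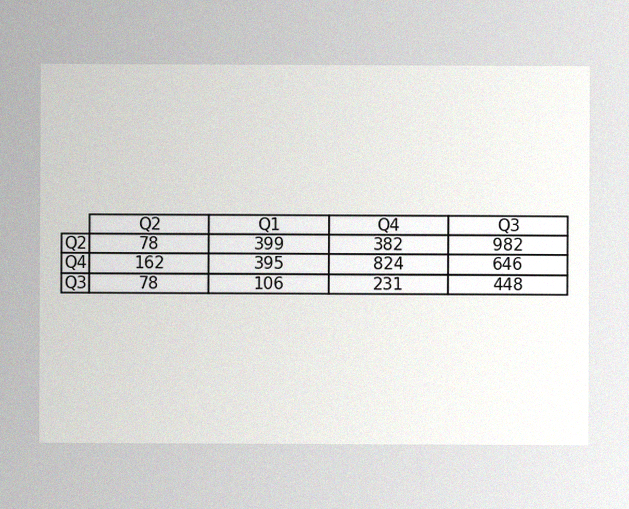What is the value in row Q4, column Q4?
824

The image has some photo noise and uneven lighting. The (Q4, Q4) cell reads 824.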